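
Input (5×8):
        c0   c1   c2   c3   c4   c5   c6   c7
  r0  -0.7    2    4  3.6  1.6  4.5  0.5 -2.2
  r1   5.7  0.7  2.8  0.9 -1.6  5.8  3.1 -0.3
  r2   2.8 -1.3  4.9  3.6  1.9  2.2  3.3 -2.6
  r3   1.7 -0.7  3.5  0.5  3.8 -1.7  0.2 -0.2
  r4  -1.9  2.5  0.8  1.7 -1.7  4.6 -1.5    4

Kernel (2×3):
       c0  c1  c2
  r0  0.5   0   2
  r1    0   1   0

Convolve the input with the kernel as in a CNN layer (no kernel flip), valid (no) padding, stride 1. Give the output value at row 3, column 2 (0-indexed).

The receptive field on the input at this output position is [3.5 0.5 3.8 / 0.8 1.7 -1.7]. Elementwise product with the kernel and sum: 3.5·0.5 + 3.8·2 + 1.7·1.

11.05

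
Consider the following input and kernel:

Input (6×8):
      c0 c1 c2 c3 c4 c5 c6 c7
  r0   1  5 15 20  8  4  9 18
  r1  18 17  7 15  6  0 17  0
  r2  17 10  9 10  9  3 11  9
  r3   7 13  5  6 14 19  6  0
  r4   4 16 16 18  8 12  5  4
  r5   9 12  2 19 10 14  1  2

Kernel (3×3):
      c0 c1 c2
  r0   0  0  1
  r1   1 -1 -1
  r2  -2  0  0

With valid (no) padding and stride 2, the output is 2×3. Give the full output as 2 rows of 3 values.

Output[0,0]: The receptive field on the input at this output position is [1 5 15 / 18 17 7 / 17 10 9]. Elementwise product with the kernel and sum: 15·1 + 18·1 + 17·-1 + 7·-1 + 17·-2.
Output[0,1]: The receptive field on the input at this output position is [15 20 8 / 7 15 6 / 9 10 9]. Elementwise product with the kernel and sum: 8·1 + 7·1 + 15·-1 + 6·-1 + 9·-2.

-25 -24 -20
-10 -38 -16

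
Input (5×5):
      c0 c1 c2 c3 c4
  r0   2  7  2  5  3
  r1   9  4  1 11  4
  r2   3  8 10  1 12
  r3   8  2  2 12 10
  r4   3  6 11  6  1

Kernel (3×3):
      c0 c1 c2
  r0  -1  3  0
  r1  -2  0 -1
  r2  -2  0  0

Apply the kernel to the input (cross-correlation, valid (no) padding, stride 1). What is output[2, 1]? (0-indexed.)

The receptive field on the input at this output position is [8 10 1 / 2 2 12 / 6 11 6]. Elementwise product with the kernel and sum: 8·-1 + 10·3 + 2·-2 + 12·-1 + 6·-2.

-6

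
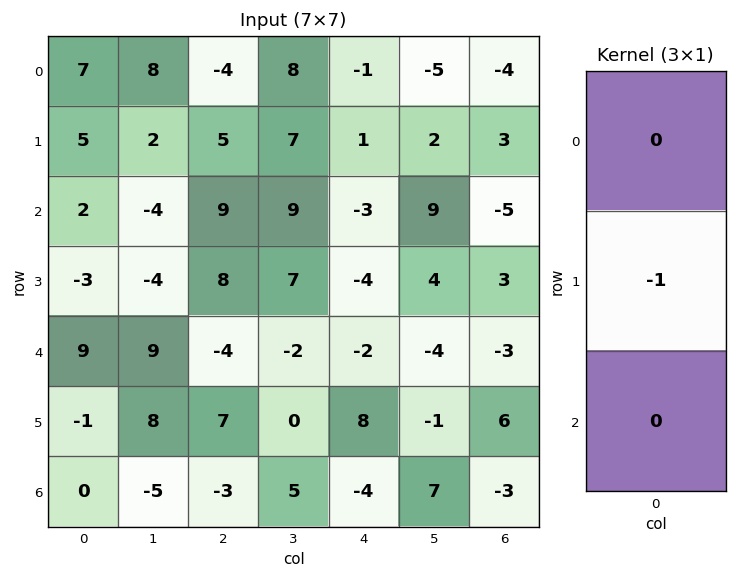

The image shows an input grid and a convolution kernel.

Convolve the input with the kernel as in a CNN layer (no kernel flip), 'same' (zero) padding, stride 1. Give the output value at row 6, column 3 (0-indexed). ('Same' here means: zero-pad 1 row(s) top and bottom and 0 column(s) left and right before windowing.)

The receptive field on the zero-padded input at this output position is [0 / 5 / 0]. Elementwise product with the kernel and sum: 5·-1.

-5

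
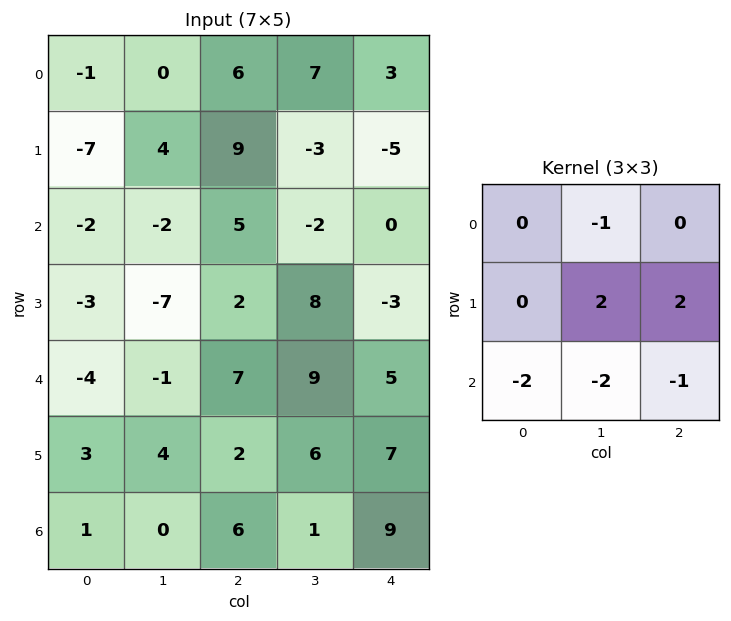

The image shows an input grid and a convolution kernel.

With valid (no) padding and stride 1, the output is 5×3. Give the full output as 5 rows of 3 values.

29 2 -29
20 -1 -18
-5 -6 -25
3 12 -3
5 -4 -6

Output[0,0]: The receptive field on the input at this output position is [-1 0 6 / -7 4 9 / -2 -2 5]. Elementwise product with the kernel and sum: 0·-1 + 4·2 + 9·2 + -2·-2 + -2·-2 + 5·-1.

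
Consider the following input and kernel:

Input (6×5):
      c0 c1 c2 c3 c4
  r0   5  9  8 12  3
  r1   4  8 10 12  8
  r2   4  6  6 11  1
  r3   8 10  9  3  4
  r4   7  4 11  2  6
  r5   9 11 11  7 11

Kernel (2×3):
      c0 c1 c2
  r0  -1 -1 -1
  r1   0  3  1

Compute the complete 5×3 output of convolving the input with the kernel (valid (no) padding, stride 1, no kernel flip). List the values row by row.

Output[0,0]: The receptive field on the input at this output position is [5 9 8 / 4 8 10]. Elementwise product with the kernel and sum: 5·-1 + 9·-1 + 8·-1 + 8·3 + 10·1.

12 13 21
2 -1 4
23 7 -5
-4 13 -4
22 23 13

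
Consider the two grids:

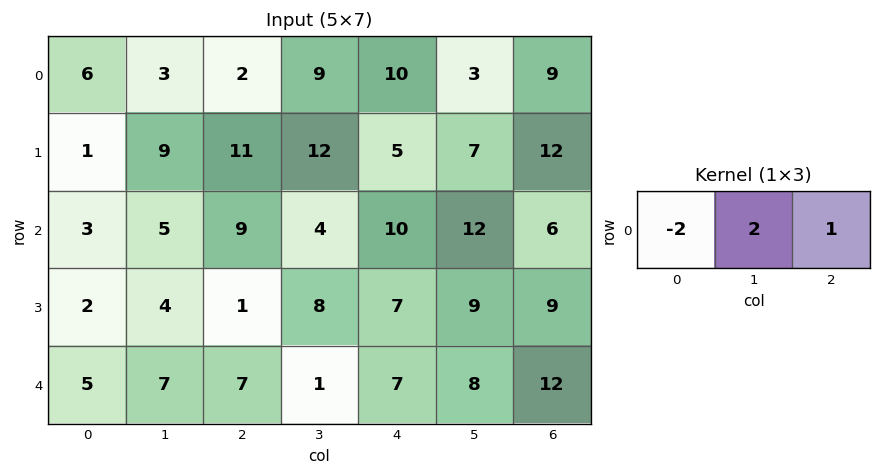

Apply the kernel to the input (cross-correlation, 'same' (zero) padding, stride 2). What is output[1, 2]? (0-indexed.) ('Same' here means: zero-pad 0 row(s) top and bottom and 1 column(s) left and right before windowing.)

24

The receptive field on the zero-padded input at this output position is [4 10 12]. Elementwise product with the kernel and sum: 4·-2 + 10·2 + 12·1.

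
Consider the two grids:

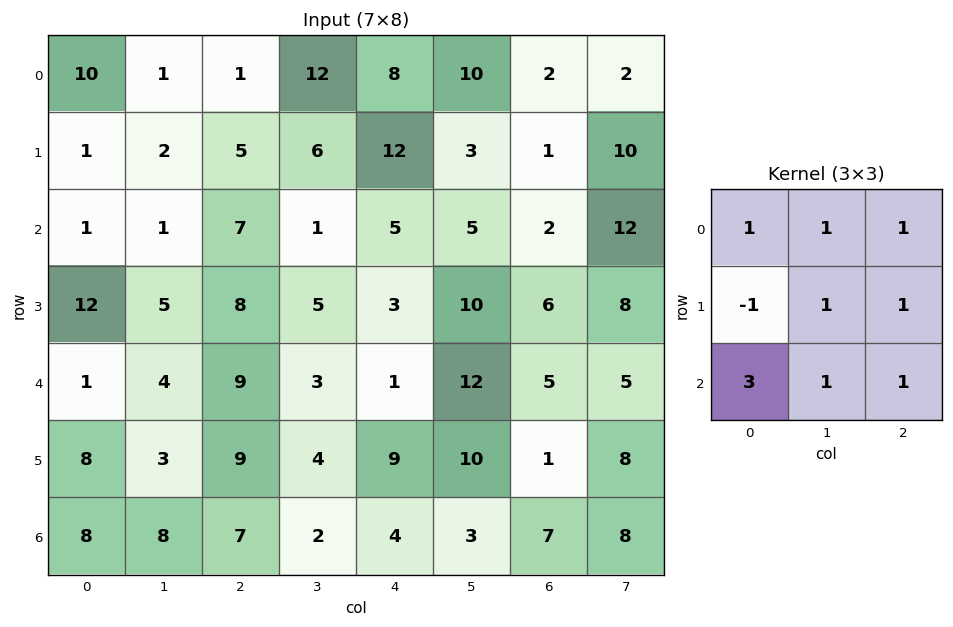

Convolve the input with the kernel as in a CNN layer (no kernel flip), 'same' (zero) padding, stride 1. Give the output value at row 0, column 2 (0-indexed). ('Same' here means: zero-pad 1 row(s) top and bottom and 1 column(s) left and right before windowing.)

The receptive field on the zero-padded input at this output position is [0 0 0 / 1 1 12 / 2 5 6]. Elementwise product with the kernel and sum: 0·1 + 0·1 + 0·1 + 1·-1 + 1·1 + 12·1 + 2·3 + 5·1 + 6·1.

29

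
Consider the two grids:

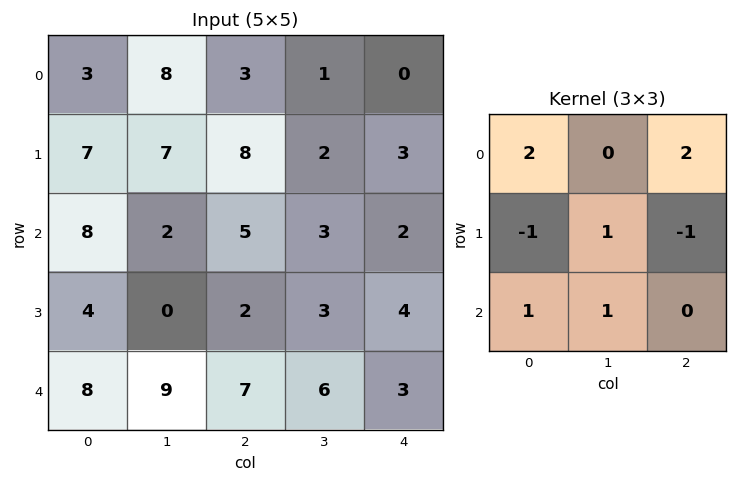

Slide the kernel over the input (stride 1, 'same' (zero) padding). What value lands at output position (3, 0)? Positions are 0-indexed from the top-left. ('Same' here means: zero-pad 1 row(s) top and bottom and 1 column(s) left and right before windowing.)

The receptive field on the zero-padded input at this output position is [0 8 2 / 0 4 0 / 0 8 9]. Elementwise product with the kernel and sum: 0·2 + 2·2 + 0·-1 + 4·1 + 0·-1 + 0·1 + 8·1.

16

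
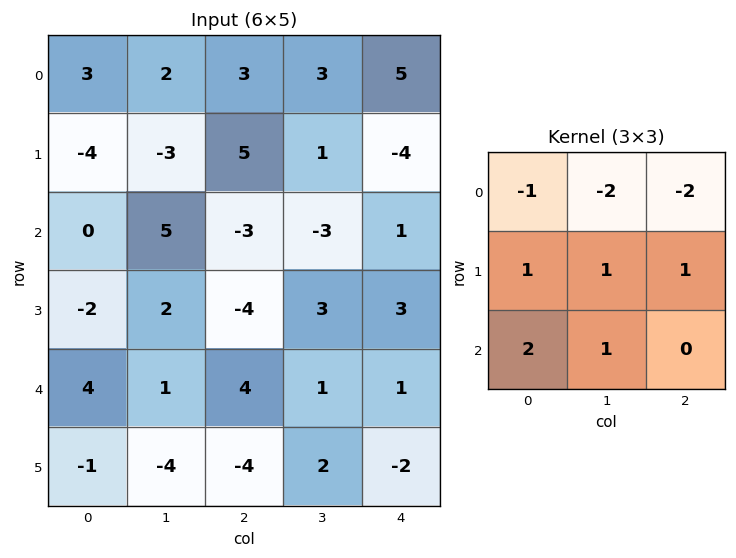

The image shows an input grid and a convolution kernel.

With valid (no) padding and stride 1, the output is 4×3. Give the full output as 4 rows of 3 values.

-10 -4 -26
0 -10 -9
1 14 18
9 -6 -8

Output[0,0]: The receptive field on the input at this output position is [3 2 3 / -4 -3 5 / 0 5 -3]. Elementwise product with the kernel and sum: 3·-1 + 2·-2 + 3·-2 + -4·1 + -3·1 + 5·1 + 0·2 + 5·1.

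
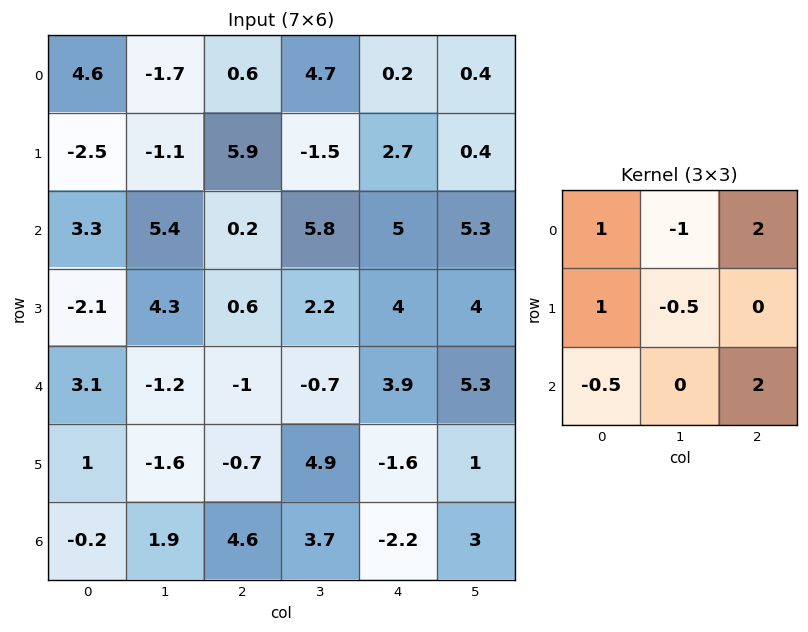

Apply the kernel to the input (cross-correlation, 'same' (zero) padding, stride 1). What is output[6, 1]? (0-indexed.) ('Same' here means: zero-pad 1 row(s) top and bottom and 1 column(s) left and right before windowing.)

0.05

The receptive field on the zero-padded input at this output position is [1 -1.6 -0.7 / -0.2 1.9 4.6 / 0 0 0]. Elementwise product with the kernel and sum: 1·1 + -1.6·-1 + -0.7·2 + -0.2·1 + 1.9·-0.5 + 0·-0.5 + 0·2.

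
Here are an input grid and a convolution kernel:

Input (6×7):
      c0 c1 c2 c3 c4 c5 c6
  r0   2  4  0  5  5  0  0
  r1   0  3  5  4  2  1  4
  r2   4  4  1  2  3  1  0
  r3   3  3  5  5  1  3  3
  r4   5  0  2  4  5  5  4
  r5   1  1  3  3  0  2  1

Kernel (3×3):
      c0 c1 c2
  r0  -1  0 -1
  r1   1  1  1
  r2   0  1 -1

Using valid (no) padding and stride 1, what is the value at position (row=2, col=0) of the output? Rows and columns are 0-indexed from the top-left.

4

The receptive field on the input at this output position is [4 4 1 / 3 3 5 / 5 0 2]. Elementwise product with the kernel and sum: 4·-1 + 1·-1 + 3·1 + 3·1 + 5·1 + 0·1 + 2·-1.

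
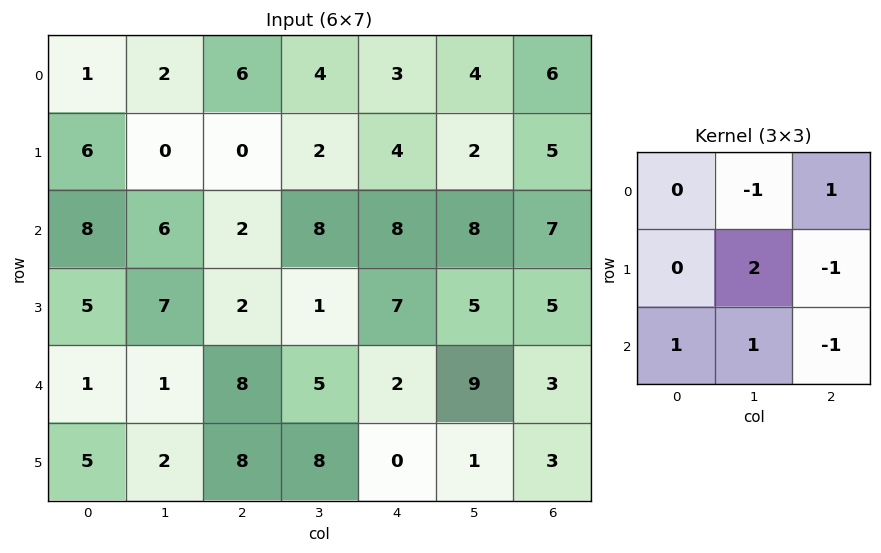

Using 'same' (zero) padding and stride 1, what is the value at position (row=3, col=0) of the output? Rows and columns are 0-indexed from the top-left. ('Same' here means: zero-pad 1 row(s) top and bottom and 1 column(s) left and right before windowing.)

The receptive field on the zero-padded input at this output position is [0 8 6 / 0 5 7 / 0 1 1]. Elementwise product with the kernel and sum: 8·-1 + 6·1 + 5·2 + 7·-1 + 0·1 + 1·1 + 1·-1.

1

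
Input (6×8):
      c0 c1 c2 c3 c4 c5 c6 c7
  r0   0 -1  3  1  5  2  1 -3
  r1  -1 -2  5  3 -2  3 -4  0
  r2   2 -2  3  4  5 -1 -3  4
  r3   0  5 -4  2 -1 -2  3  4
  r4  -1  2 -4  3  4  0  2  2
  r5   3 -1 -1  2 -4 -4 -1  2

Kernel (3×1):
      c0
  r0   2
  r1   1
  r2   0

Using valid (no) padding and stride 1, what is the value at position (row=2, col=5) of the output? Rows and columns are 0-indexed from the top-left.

The receptive field on the input at this output position is [-1 / -2 / 0]. Elementwise product with the kernel and sum: -1·2 + -2·1.

-4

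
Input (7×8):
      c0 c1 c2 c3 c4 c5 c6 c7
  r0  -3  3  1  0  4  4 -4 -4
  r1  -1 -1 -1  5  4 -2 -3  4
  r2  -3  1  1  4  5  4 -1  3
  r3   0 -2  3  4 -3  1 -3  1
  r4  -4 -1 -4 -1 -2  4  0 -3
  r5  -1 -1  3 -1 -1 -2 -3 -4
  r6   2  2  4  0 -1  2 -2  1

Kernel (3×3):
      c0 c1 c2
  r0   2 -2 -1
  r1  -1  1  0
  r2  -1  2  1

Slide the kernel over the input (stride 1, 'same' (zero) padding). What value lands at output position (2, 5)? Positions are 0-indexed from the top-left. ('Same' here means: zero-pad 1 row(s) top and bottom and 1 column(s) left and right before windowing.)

The receptive field on the zero-padded input at this output position is [4 -2 -3 / 5 4 -1 / -3 1 -3]. Elementwise product with the kernel and sum: 4·2 + -2·-2 + -3·-1 + 5·-1 + 4·1 + -3·-1 + 1·2 + -3·1.

16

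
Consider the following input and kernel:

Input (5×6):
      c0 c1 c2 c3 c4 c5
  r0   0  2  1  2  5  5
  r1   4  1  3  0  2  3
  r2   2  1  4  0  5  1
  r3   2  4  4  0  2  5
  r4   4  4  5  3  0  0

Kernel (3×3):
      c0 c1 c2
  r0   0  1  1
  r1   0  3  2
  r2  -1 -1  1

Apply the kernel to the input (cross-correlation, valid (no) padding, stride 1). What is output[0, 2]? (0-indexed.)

The receptive field on the input at this output position is [1 2 5 / 3 0 2 / 4 0 5]. Elementwise product with the kernel and sum: 2·1 + 5·1 + 0·3 + 2·2 + 4·-1 + 0·-1 + 5·1.

12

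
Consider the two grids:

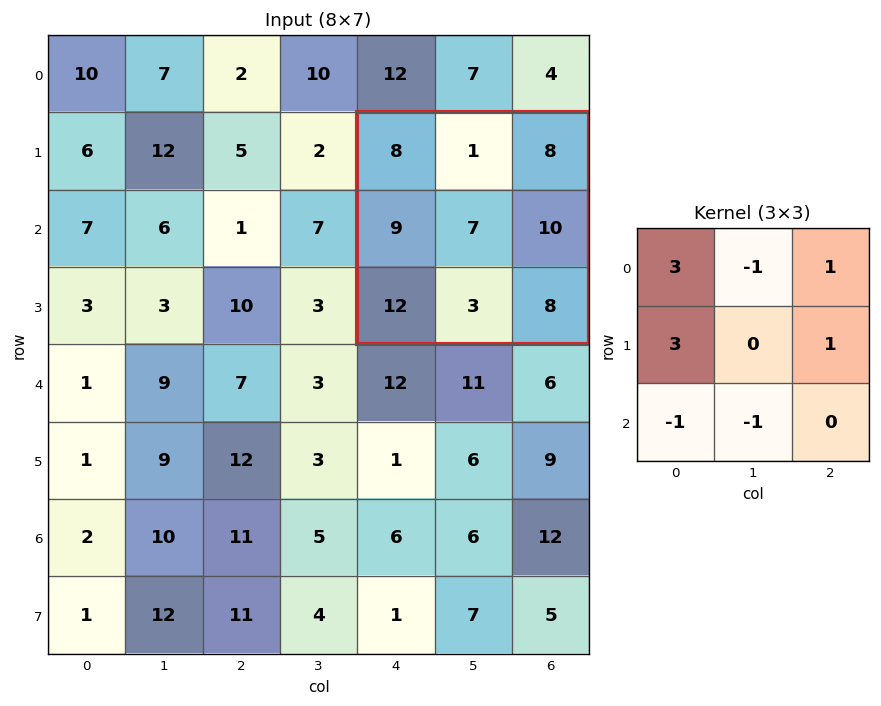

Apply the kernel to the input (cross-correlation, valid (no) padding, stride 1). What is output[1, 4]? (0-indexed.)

The receptive field on the input at this output position is [8 1 8 / 9 7 10 / 12 3 8]. Elementwise product with the kernel and sum: 8·3 + 1·-1 + 8·1 + 9·3 + 10·1 + 12·-1 + 3·-1.

53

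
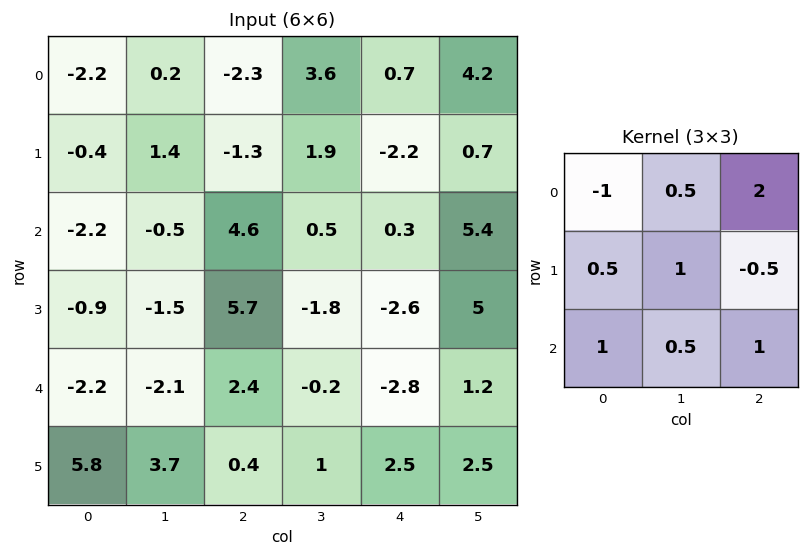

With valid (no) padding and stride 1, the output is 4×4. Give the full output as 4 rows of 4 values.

1.7 6.6 13 9.6
-1.35 5.4 2.7 -1.85
5.5 8.55 -1.9 4.05
15.2 7.1 -6 11.75

Output[0,0]: The receptive field on the input at this output position is [-2.2 0.2 -2.3 / -0.4 1.4 -1.3 / -2.2 -0.5 4.6]. Elementwise product with the kernel and sum: -2.2·-1 + 0.2·0.5 + -2.3·2 + -0.4·0.5 + 1.4·1 + -1.3·-0.5 + -2.2·1 + -0.5·0.5 + 4.6·1.
Output[0,1]: The receptive field on the input at this output position is [0.2 -2.3 3.6 / 1.4 -1.3 1.9 / -0.5 4.6 0.5]. Elementwise product with the kernel and sum: 0.2·-1 + -2.3·0.5 + 3.6·2 + 1.4·0.5 + -1.3·1 + 1.9·-0.5 + -0.5·1 + 4.6·0.5 + 0.5·1.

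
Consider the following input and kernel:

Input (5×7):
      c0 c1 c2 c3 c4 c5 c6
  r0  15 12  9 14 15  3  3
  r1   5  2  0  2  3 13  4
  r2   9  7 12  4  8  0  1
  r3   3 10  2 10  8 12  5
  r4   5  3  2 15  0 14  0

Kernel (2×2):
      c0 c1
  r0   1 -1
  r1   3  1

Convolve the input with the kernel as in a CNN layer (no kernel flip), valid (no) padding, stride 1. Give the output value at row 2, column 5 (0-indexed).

The receptive field on the input at this output position is [0 1 / 12 5]. Elementwise product with the kernel and sum: 0·1 + 1·-1 + 12·3 + 5·1.

40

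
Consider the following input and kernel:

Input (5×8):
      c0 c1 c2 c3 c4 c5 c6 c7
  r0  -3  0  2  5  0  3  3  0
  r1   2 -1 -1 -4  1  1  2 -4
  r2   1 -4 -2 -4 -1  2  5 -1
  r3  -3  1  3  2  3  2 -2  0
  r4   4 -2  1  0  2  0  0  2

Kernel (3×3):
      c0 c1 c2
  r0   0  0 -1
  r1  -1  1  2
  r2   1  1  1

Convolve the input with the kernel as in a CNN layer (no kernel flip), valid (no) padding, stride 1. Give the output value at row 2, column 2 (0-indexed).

9

The receptive field on the input at this output position is [-2 -4 -1 / 3 2 3 / 1 0 2]. Elementwise product with the kernel and sum: -1·-1 + 3·-1 + 2·1 + 3·2 + 1·1 + 0·1 + 2·1.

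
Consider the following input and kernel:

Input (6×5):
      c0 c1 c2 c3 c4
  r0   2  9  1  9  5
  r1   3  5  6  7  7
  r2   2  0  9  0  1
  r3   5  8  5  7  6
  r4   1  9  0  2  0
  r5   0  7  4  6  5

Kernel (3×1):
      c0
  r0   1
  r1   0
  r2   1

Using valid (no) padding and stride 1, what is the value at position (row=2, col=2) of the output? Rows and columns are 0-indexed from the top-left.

The receptive field on the input at this output position is [9 / 5 / 0]. Elementwise product with the kernel and sum: 9·1 + 0·1.

9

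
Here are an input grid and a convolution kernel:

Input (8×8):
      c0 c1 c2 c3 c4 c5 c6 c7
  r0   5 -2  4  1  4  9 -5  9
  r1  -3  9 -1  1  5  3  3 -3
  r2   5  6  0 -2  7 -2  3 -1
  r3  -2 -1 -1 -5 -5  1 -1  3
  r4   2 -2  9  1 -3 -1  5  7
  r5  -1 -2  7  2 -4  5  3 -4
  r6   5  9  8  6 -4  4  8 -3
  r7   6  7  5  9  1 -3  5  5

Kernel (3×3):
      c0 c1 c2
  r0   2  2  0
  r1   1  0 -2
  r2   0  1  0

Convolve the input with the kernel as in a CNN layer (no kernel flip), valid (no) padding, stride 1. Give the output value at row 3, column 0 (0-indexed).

The receptive field on the input at this output position is [-2 -1 -1 / 2 -2 9 / -1 -2 7]. Elementwise product with the kernel and sum: -2·2 + -1·2 + 2·1 + 9·-2 + -2·1.

-24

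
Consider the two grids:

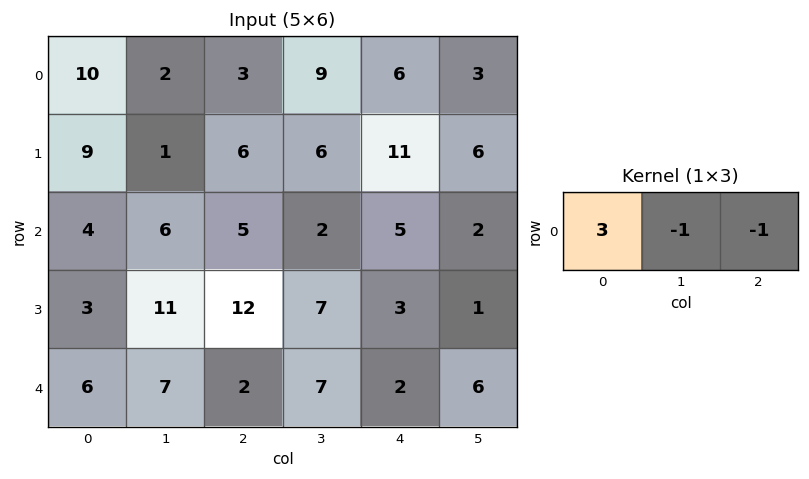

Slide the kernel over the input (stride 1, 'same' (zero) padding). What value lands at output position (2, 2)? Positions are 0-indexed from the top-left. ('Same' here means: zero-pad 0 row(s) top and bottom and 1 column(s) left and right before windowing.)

11

The receptive field on the zero-padded input at this output position is [6 5 2]. Elementwise product with the kernel and sum: 6·3 + 5·-1 + 2·-1.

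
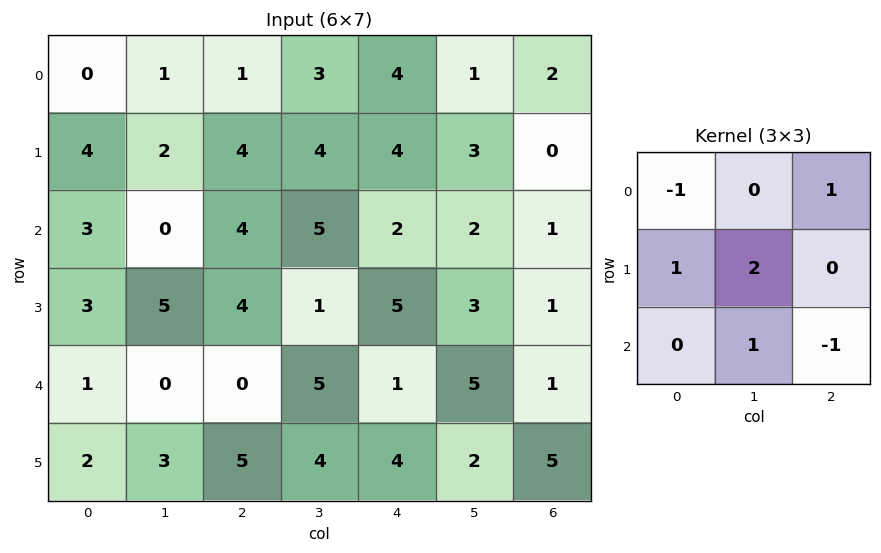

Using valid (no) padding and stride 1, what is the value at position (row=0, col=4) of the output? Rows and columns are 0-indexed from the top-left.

The receptive field on the input at this output position is [4 1 2 / 4 3 0 / 2 2 1]. Elementwise product with the kernel and sum: 4·-1 + 2·1 + 4·1 + 3·2 + 2·1 + 1·-1.

9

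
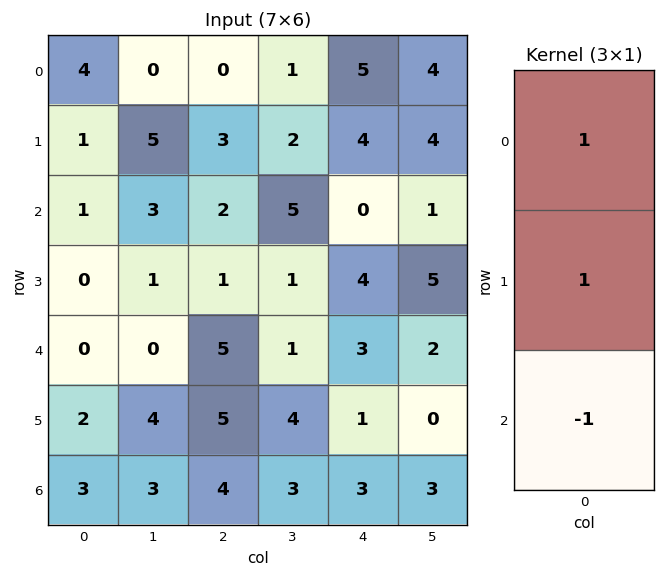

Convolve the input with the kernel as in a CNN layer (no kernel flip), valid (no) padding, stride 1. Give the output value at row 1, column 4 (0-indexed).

The receptive field on the input at this output position is [4 / 0 / 4]. Elementwise product with the kernel and sum: 4·1 + 0·1 + 4·-1.

0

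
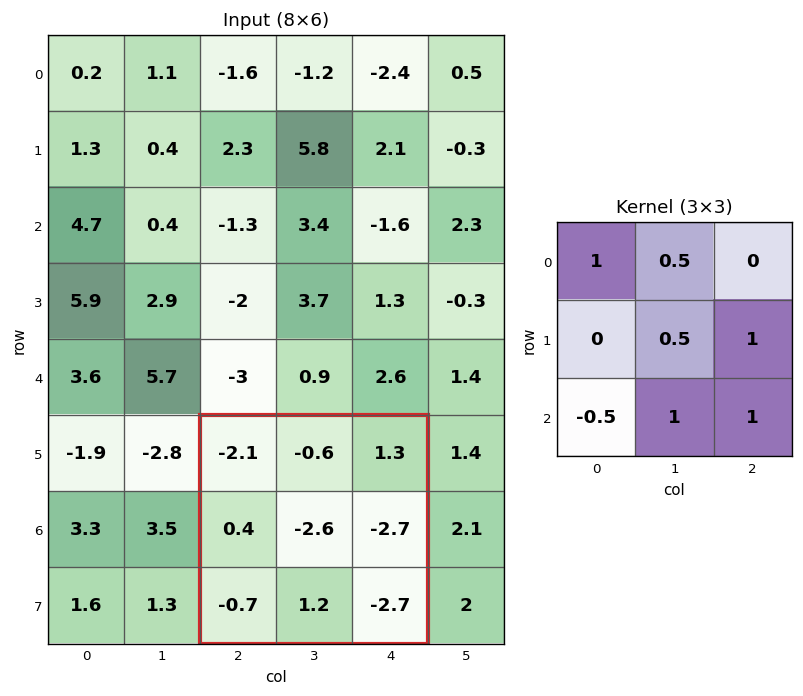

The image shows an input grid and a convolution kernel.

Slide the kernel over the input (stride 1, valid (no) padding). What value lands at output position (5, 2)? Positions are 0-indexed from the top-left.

The receptive field on the input at this output position is [-2.1 -0.6 1.3 / 0.4 -2.6 -2.7 / -0.7 1.2 -2.7]. Elementwise product with the kernel and sum: -2.1·1 + -0.6·0.5 + -2.6·0.5 + -2.7·1 + -0.7·-0.5 + 1.2·1 + -2.7·1.

-7.55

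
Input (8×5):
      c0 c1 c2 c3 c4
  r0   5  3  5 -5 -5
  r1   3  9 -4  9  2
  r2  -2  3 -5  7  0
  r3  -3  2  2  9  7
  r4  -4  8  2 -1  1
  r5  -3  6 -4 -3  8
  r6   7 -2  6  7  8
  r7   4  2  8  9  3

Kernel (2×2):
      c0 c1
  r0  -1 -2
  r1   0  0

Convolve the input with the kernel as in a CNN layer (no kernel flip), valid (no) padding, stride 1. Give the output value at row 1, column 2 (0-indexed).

-14

The receptive field on the input at this output position is [-4 9 / -5 7]. Elementwise product with the kernel and sum: -4·-1 + 9·-2.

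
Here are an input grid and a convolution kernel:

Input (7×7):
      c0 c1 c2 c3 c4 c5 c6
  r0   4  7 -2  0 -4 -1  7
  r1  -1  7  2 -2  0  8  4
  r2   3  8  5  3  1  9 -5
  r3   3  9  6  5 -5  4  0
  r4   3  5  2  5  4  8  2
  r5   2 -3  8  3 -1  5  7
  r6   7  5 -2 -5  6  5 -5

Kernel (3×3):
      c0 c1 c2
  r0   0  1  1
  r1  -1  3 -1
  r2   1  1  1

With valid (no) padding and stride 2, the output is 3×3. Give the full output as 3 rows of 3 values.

Output[0,0]: The receptive field on the input at this output position is [4 7 -2 / -1 7 2 / 3 8 5]. Elementwise product with the kernel and sum: 7·1 + -2·1 + -1·-1 + 7·3 + 2·-1 + 3·1 + 8·1 + 5·1.
Output[0,1]: The receptive field on the input at this output position is [-2 0 -4 / 2 -2 0 / 5 3 1]. Elementwise product with the kernel and sum: 0·1 + -4·1 + 2·-1 + -2·3 + 0·-1 + 5·1 + 3·1 + 1·1.

41 -3 31
41 29 35
-2 10 25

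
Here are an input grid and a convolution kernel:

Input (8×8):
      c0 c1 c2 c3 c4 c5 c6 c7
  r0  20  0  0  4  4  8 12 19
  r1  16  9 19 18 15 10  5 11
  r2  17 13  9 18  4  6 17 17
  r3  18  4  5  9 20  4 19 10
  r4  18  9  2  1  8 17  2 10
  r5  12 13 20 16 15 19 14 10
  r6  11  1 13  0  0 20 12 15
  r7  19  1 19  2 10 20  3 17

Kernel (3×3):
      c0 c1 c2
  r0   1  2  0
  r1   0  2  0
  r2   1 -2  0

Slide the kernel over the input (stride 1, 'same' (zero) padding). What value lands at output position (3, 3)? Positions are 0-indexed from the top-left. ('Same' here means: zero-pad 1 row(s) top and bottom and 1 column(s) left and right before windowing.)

The receptive field on the zero-padded input at this output position is [9 18 4 / 5 9 20 / 2 1 8]. Elementwise product with the kernel and sum: 9·1 + 18·2 + 9·2 + 2·1 + 1·-2.

63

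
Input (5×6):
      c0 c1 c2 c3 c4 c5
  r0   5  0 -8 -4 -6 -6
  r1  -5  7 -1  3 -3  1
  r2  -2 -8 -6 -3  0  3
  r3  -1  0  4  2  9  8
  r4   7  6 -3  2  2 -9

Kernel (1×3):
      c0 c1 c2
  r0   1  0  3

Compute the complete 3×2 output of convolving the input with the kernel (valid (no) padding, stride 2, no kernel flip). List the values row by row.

-19 -26
-20 -6
-2 3

Output[0,0]: The receptive field on the input at this output position is [5 0 -8]. Elementwise product with the kernel and sum: 5·1 + -8·3.
Output[0,1]: The receptive field on the input at this output position is [-8 -4 -6]. Elementwise product with the kernel and sum: -8·1 + -6·3.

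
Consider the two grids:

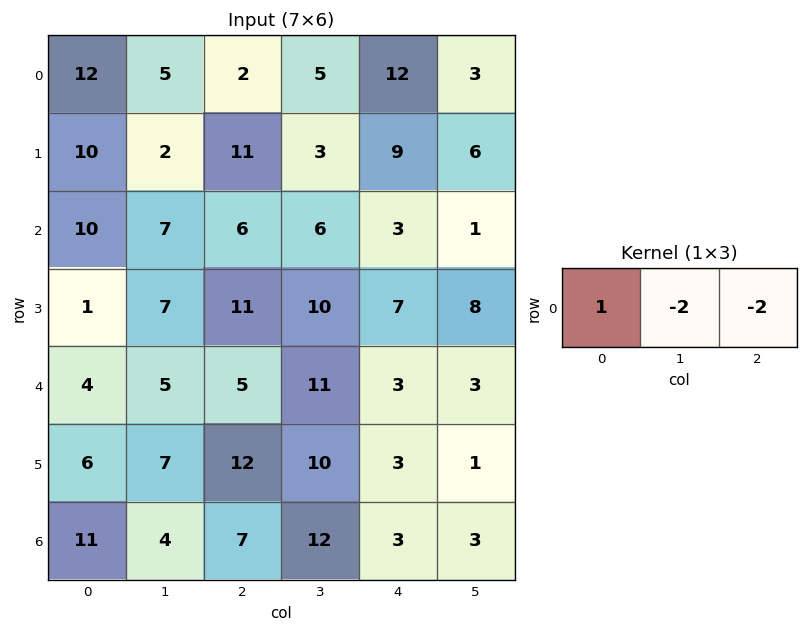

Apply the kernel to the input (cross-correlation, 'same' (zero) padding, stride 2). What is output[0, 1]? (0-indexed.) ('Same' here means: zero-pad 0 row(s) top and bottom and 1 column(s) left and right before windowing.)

-9

The receptive field on the zero-padded input at this output position is [5 2 5]. Elementwise product with the kernel and sum: 5·1 + 2·-2 + 5·-2.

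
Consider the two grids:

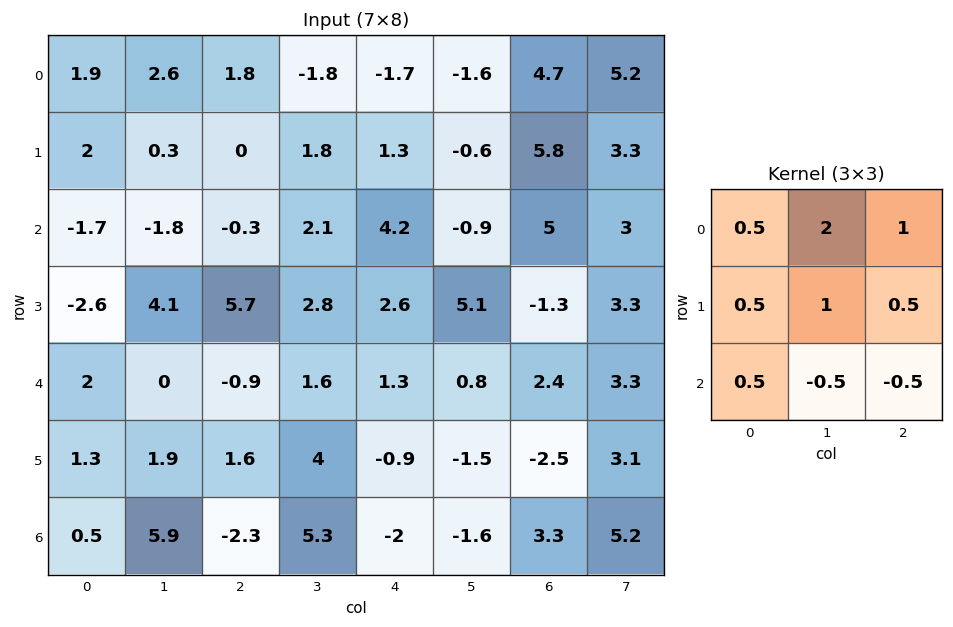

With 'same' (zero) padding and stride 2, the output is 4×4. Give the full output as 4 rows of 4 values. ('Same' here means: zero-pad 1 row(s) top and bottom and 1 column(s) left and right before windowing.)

Output[0,0]: The receptive field on the zero-padded input at this output position is [0 0 0 / 0 1.9 2.6 / 0 2 0.3]. Elementwise product with the kernel and sum: 0·0.5 + 0·2 + 0·1 + 0·0.5 + 1.9·1 + 2.6·0.5 + 0·0.5 + 2·-0.5 + 0.3·-0.5.
Output[0,1]: The receptive field on the zero-padded input at this output position is [0 0 0 / 2.6 1.8 -1.8 / 0.3 0 1.8]. Elementwise product with the kernel and sum: 0·0.5 + 0·2 + 0·1 + 2.6·0.5 + 1.8·1 + -1.8·0.5 + 0.3·0.5 + 0·-0.5 + 1.8·-0.5.

2.05 1.45 -2.85 1.65
0.95 -0.4 5.25 22.2
-0.7 14.3 17.4 6.65
7.95 11.45 -1.45 2.45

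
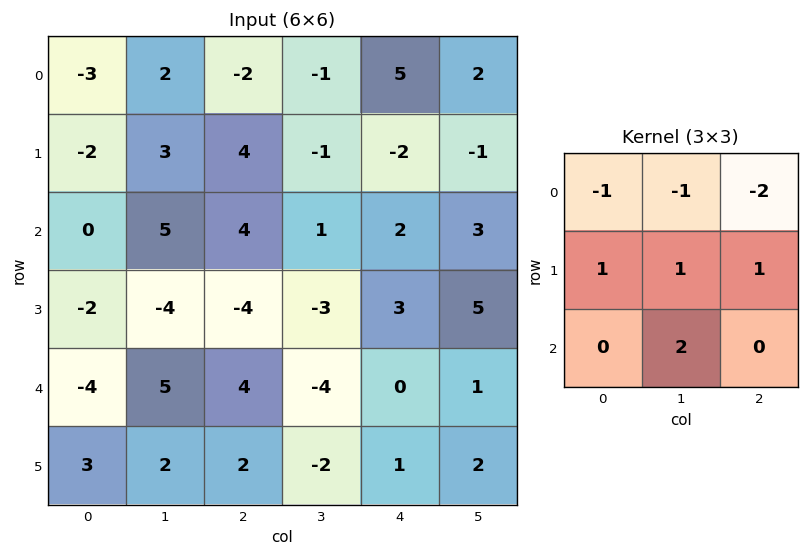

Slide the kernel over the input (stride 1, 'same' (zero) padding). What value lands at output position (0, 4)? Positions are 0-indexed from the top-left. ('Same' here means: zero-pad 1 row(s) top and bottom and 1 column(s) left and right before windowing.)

2

The receptive field on the zero-padded input at this output position is [0 0 0 / -1 5 2 / -1 -2 -1]. Elementwise product with the kernel and sum: 0·-1 + 0·-1 + 0·-2 + -1·1 + 5·1 + 2·1 + -2·2.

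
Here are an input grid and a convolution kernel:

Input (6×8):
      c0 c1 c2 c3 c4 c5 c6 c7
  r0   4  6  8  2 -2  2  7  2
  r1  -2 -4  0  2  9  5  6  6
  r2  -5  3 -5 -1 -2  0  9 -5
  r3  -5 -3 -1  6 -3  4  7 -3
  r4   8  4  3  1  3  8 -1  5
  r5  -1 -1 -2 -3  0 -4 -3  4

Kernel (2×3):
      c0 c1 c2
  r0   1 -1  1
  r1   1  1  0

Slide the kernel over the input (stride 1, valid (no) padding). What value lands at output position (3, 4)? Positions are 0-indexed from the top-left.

The receptive field on the input at this output position is [-3 4 7 / 3 8 -1]. Elementwise product with the kernel and sum: -3·1 + 4·-1 + 7·1 + 3·1 + 8·1.

11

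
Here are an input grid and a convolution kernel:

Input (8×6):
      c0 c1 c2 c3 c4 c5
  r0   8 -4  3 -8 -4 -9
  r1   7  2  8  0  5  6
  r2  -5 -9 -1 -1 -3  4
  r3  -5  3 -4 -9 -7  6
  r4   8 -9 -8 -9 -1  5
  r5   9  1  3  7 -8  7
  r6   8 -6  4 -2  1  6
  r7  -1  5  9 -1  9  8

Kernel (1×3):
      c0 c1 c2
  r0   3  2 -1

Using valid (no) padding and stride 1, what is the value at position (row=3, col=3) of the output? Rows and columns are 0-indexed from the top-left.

-47

The receptive field on the input at this output position is [-9 -7 6]. Elementwise product with the kernel and sum: -9·3 + -7·2 + 6·-1.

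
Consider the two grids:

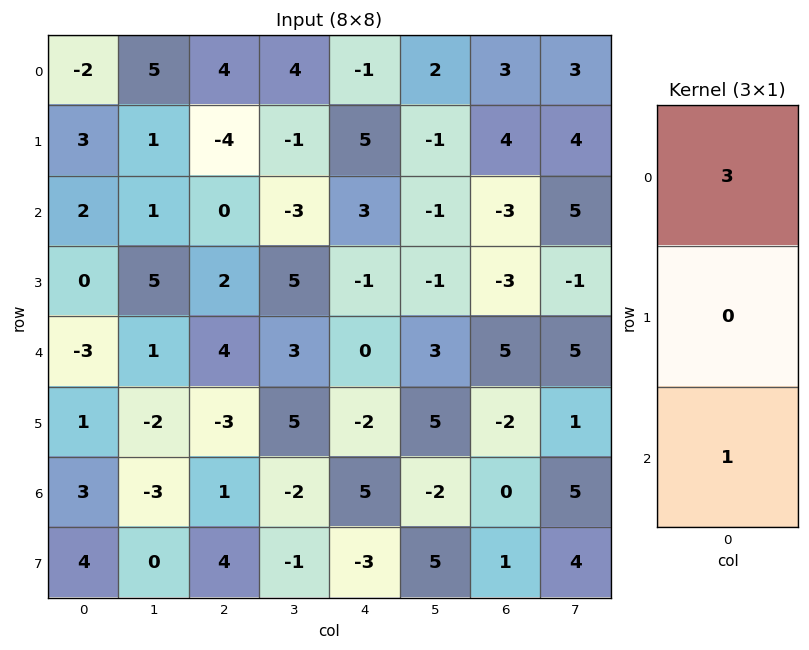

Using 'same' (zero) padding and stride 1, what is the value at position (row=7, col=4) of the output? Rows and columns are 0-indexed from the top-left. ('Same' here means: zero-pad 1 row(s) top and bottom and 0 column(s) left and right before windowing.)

The receptive field on the zero-padded input at this output position is [5 / -3 / 0]. Elementwise product with the kernel and sum: 5·3 + 0·1.

15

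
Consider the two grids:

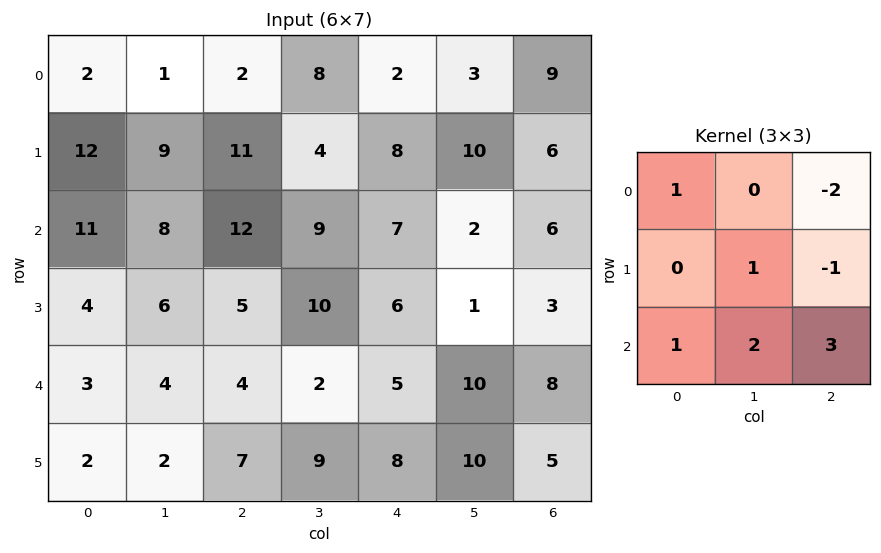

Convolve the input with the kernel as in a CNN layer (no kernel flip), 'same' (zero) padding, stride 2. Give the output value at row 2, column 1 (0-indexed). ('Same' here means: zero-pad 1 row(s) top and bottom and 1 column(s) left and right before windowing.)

31

The receptive field on the zero-padded input at this output position is [6 5 10 / 4 4 2 / 2 7 9]. Elementwise product with the kernel and sum: 6·1 + 10·-2 + 4·1 + 2·-1 + 2·1 + 7·2 + 9·3.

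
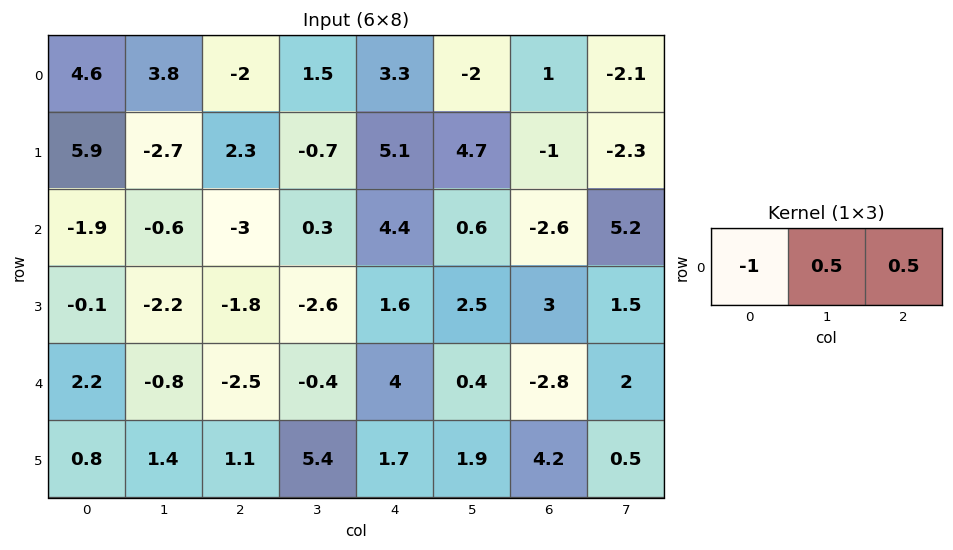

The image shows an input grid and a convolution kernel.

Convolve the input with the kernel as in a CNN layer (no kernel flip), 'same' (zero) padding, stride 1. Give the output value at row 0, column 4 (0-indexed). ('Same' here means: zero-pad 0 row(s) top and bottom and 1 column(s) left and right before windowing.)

The receptive field on the zero-padded input at this output position is [1.5 3.3 -2]. Elementwise product with the kernel and sum: 1.5·-1 + 3.3·0.5 + -2·0.5.

-0.85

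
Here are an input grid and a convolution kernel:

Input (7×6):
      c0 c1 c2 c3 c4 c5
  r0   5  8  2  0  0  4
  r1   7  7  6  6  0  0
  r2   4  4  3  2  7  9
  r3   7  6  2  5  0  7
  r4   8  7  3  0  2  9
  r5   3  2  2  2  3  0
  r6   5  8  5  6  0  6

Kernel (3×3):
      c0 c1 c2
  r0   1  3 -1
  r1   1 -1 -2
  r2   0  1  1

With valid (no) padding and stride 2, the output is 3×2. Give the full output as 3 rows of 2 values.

Output[0,0]: The receptive field on the input at this output position is [5 8 2 / 7 7 6 / 4 4 3]. Elementwise product with the kernel and sum: 5·1 + 8·3 + 2·-1 + 7·1 + 7·-1 + 6·-2 + 4·1 + 3·1.
Output[0,1]: The receptive field on the input at this output position is [2 0 0 / 6 6 0 / 3 2 7]. Elementwise product with the kernel and sum: 2·1 + 0·3 + 0·-1 + 6·1 + 6·-1 + 0·-2 + 2·1 + 7·1.

22 11
20 1
36 1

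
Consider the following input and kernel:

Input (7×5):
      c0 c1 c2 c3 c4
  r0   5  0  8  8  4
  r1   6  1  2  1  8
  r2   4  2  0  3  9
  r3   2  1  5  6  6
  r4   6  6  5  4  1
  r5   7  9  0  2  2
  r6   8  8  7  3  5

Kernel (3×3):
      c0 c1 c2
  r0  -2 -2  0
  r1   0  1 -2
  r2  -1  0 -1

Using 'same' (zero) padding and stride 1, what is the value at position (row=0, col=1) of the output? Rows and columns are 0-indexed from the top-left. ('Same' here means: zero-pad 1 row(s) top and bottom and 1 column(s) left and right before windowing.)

The receptive field on the zero-padded input at this output position is [0 0 0 / 5 0 8 / 6 1 2]. Elementwise product with the kernel and sum: 0·-2 + 0·-2 + 0·1 + 8·-2 + 6·-1 + 2·-1.

-24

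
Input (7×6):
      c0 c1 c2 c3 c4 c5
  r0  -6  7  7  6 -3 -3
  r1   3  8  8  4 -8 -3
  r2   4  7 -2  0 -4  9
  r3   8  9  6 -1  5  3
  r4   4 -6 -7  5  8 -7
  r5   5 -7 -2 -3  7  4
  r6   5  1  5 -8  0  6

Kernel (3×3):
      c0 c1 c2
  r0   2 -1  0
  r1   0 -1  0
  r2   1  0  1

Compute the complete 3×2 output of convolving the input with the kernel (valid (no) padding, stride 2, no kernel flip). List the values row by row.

-25 -2
-11 -2
31 -11

Output[0,0]: The receptive field on the input at this output position is [-6 7 7 / 3 8 8 / 4 7 -2]. Elementwise product with the kernel and sum: -6·2 + 7·-1 + 8·-1 + 4·1 + -2·1.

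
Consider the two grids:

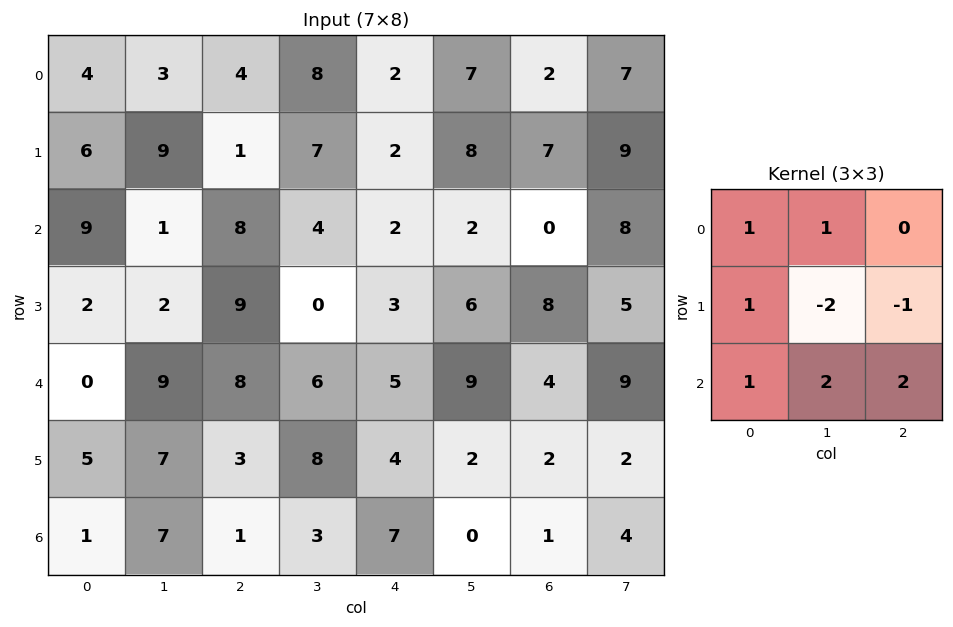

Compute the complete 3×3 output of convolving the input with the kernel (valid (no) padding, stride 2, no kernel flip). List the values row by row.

21 17 -6
33 48 18
14 18 21

Output[0,0]: The receptive field on the input at this output position is [4 3 4 / 6 9 1 / 9 1 8]. Elementwise product with the kernel and sum: 4·1 + 3·1 + 6·1 + 9·-2 + 1·-1 + 9·1 + 1·2 + 8·2.
Output[0,1]: The receptive field on the input at this output position is [4 8 2 / 1 7 2 / 8 4 2]. Elementwise product with the kernel and sum: 4·1 + 8·1 + 1·1 + 7·-2 + 2·-1 + 8·1 + 4·2 + 2·2.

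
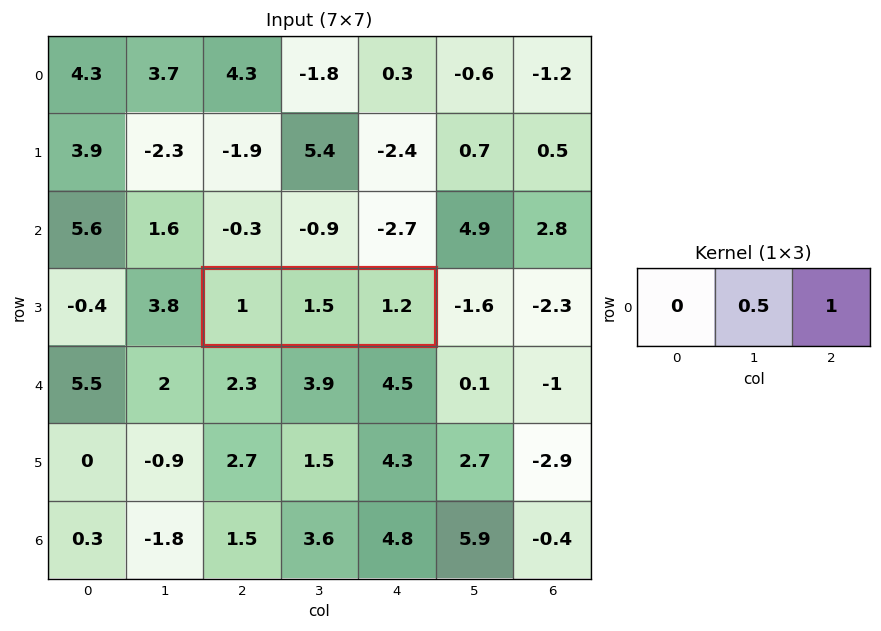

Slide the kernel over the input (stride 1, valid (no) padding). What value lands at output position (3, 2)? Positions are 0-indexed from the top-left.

1.95

The receptive field on the input at this output position is [1 1.5 1.2]. Elementwise product with the kernel and sum: 1.5·0.5 + 1.2·1.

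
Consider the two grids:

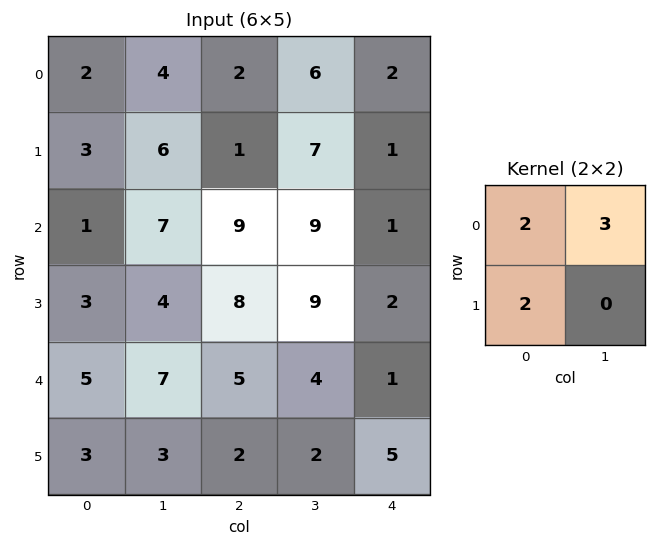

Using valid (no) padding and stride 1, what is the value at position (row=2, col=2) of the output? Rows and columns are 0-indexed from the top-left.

61

The receptive field on the input at this output position is [9 9 / 8 9]. Elementwise product with the kernel and sum: 9·2 + 9·3 + 8·2.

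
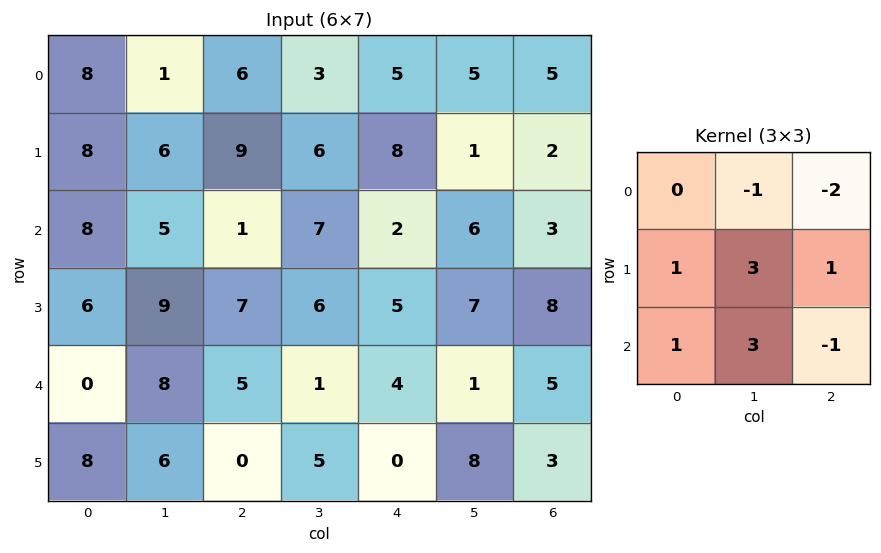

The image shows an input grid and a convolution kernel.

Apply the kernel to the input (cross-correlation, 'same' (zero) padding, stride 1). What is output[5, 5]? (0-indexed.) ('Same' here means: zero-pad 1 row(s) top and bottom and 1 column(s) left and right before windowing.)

The receptive field on the zero-padded input at this output position is [4 1 5 / 0 8 3 / 0 0 0]. Elementwise product with the kernel and sum: 1·-1 + 5·-2 + 0·1 + 8·3 + 3·1 + 0·1 + 0·3 + 0·-1.

16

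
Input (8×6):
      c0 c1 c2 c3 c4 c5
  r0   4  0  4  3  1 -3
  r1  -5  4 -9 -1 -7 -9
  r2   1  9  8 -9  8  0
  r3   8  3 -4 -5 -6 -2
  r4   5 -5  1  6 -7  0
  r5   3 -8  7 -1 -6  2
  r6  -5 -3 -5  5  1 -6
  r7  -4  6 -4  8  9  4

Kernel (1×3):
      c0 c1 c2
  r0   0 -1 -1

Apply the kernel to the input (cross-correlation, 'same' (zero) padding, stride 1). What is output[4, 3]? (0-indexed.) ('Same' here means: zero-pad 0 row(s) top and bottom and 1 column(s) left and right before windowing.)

The receptive field on the zero-padded input at this output position is [1 6 -7]. Elementwise product with the kernel and sum: 6·-1 + -7·-1.

1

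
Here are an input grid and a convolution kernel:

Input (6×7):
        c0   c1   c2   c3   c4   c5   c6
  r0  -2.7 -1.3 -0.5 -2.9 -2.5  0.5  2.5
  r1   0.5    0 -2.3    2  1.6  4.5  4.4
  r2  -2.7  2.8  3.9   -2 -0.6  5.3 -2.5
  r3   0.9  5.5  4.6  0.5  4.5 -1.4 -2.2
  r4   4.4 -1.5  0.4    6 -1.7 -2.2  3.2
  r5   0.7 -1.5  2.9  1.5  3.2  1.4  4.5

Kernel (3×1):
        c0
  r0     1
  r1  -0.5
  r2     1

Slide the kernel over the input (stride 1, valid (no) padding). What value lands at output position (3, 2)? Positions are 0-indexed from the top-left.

The receptive field on the input at this output position is [4.6 / 0.4 / 2.9]. Elementwise product with the kernel and sum: 4.6·1 + 0.4·-0.5 + 2.9·1.

7.3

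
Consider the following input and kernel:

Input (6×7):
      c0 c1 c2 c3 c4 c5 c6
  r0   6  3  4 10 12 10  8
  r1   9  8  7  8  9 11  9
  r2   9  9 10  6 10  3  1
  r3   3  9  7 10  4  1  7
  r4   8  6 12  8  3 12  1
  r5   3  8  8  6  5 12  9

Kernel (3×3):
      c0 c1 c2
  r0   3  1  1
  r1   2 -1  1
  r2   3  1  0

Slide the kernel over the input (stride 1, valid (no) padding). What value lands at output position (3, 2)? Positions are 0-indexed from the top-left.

The receptive field on the input at this output position is [7 10 4 / 12 8 3 / 8 6 5]. Elementwise product with the kernel and sum: 7·3 + 10·1 + 4·1 + 12·2 + 8·-1 + 3·1 + 8·3 + 6·1.

84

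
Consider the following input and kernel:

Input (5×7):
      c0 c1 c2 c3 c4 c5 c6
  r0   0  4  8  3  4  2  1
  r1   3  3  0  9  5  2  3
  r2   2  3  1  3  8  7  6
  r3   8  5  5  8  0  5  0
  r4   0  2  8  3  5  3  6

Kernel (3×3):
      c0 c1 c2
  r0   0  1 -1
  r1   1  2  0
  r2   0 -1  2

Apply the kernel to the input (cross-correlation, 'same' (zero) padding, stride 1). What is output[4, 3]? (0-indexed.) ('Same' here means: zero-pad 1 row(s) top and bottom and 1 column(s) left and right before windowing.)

The receptive field on the zero-padded input at this output position is [5 8 0 / 8 3 5 / 0 0 0]. Elementwise product with the kernel and sum: 8·1 + 0·-1 + 8·1 + 3·2 + 0·-1 + 0·2.

22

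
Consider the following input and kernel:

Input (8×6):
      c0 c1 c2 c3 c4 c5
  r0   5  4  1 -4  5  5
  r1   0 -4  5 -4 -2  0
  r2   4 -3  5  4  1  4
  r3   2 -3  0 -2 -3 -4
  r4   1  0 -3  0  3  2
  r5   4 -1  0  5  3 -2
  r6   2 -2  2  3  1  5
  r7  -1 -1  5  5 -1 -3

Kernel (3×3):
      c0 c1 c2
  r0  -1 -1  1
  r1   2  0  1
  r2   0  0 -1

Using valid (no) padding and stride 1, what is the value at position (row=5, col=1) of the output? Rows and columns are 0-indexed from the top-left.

0

The receptive field on the input at this output position is [-1 0 5 / -2 2 3 / -1 5 5]. Elementwise product with the kernel and sum: -1·-1 + 0·-1 + 5·1 + -2·2 + 3·1 + 5·-1.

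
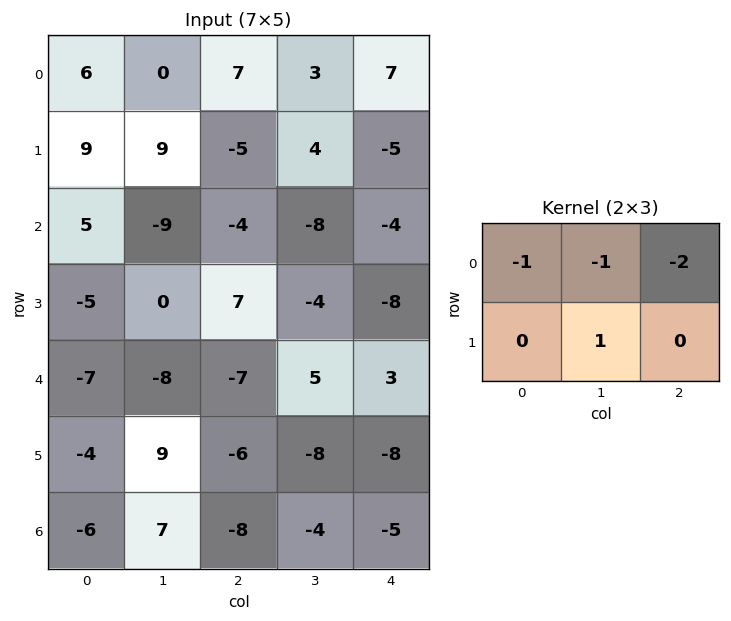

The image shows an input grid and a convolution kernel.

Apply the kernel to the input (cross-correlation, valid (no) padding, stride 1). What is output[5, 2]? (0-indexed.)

The receptive field on the input at this output position is [-6 -8 -8 / -8 -4 -5]. Elementwise product with the kernel and sum: -6·-1 + -8·-1 + -8·-2 + -4·1.

26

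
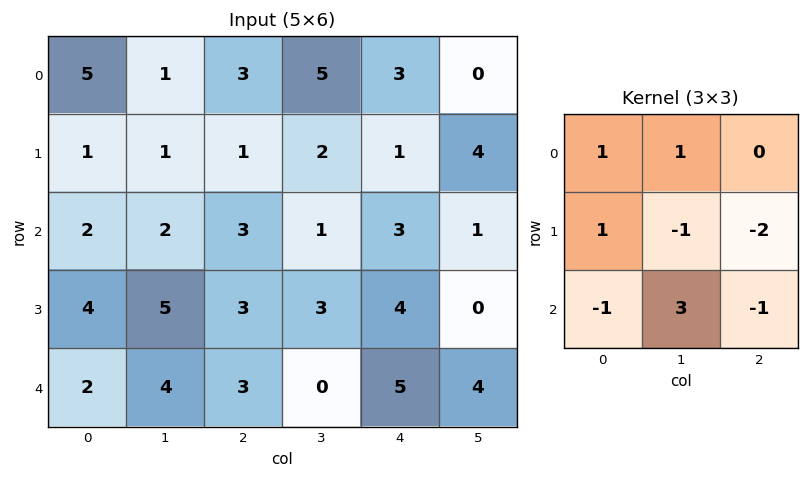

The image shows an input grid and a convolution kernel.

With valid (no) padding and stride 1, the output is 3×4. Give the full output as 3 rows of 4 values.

5 6 2 8
4 0 1 8
4 6 -12 14

Output[0,0]: The receptive field on the input at this output position is [5 1 3 / 1 1 1 / 2 2 3]. Elementwise product with the kernel and sum: 5·1 + 1·1 + 1·1 + 1·-1 + 1·-2 + 2·-1 + 2·3 + 3·-1.
Output[0,1]: The receptive field on the input at this output position is [1 3 5 / 1 1 2 / 2 3 1]. Elementwise product with the kernel and sum: 1·1 + 3·1 + 1·1 + 1·-1 + 2·-2 + 2·-1 + 3·3 + 1·-1.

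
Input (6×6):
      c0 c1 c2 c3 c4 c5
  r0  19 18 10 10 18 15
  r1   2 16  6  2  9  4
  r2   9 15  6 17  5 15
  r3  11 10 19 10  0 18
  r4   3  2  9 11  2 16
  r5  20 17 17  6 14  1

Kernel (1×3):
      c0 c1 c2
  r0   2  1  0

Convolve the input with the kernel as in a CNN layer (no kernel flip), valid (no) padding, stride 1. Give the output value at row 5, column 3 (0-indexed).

26

The receptive field on the input at this output position is [6 14 1]. Elementwise product with the kernel and sum: 6·2 + 14·1.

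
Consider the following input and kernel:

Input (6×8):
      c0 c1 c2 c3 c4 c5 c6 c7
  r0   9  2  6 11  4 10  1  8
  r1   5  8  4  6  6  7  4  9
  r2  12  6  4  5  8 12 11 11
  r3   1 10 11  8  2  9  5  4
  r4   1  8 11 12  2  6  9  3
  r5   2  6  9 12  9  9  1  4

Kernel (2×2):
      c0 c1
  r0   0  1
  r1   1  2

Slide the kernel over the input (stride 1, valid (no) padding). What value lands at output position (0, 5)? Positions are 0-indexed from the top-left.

16

The receptive field on the input at this output position is [10 1 / 7 4]. Elementwise product with the kernel and sum: 1·1 + 7·1 + 4·2.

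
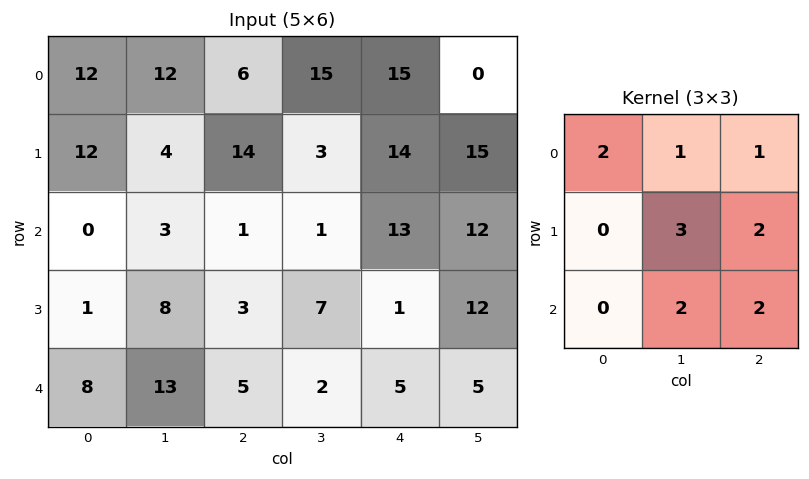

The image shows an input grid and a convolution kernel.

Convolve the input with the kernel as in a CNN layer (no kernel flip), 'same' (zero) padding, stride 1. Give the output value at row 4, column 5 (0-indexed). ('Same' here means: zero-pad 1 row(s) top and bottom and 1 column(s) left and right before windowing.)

The receptive field on the zero-padded input at this output position is [1 12 0 / 5 5 0 / 0 0 0]. Elementwise product with the kernel and sum: 1·2 + 12·1 + 0·1 + 5·3 + 0·2 + 0·2 + 0·2.

29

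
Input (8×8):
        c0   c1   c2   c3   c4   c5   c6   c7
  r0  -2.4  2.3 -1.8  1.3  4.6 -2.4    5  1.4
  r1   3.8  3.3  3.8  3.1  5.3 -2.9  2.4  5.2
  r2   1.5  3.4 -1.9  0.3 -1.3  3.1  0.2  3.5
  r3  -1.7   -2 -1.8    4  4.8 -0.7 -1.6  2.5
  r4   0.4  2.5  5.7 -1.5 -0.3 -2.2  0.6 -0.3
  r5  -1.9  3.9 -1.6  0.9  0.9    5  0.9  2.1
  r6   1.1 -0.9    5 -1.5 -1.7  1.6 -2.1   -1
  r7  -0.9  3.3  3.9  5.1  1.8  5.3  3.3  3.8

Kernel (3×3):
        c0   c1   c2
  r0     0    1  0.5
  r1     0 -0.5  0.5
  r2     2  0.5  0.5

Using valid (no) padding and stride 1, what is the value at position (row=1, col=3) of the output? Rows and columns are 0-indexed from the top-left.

16.1

The receptive field on the input at this output position is [3.1 5.3 -2.9 / 0.3 -1.3 3.1 / 4 4.8 -0.7]. Elementwise product with the kernel and sum: 5.3·1 + -2.9·0.5 + -1.3·-0.5 + 3.1·0.5 + 4·2 + 4.8·0.5 + -0.7·0.5.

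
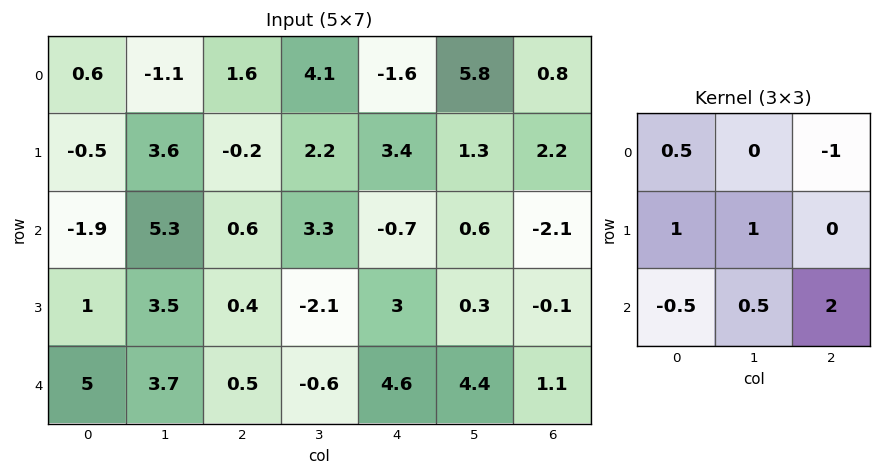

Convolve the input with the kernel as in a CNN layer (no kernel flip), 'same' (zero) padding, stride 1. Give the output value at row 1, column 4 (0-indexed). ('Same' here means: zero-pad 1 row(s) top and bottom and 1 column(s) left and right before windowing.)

1.05

The receptive field on the zero-padded input at this output position is [4.1 -1.6 5.8 / 2.2 3.4 1.3 / 3.3 -0.7 0.6]. Elementwise product with the kernel and sum: 4.1·0.5 + 5.8·-1 + 2.2·1 + 3.4·1 + 3.3·-0.5 + -0.7·0.5 + 0.6·2.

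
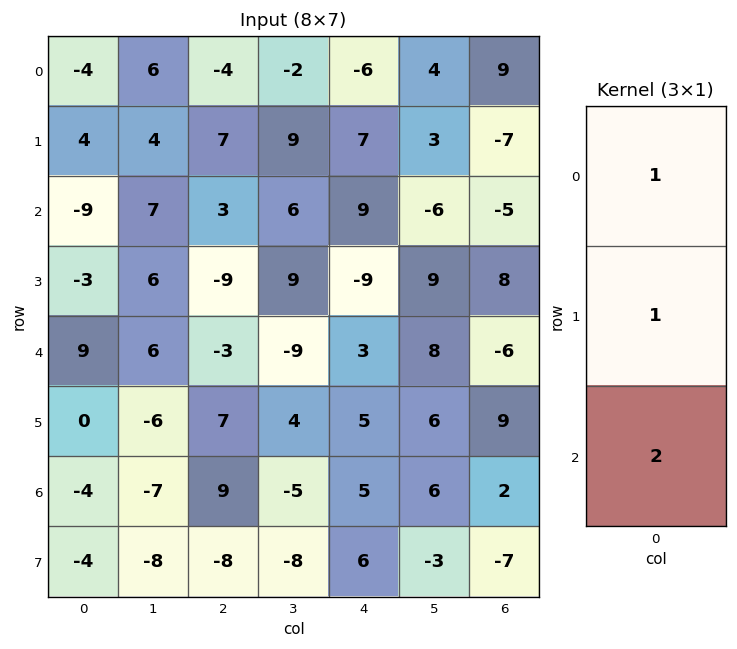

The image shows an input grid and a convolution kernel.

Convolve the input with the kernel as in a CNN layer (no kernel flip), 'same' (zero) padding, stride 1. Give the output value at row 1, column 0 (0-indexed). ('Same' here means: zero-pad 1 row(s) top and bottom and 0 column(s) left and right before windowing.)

The receptive field on the zero-padded input at this output position is [-4 / 4 / -9]. Elementwise product with the kernel and sum: -4·1 + 4·1 + -9·2.

-18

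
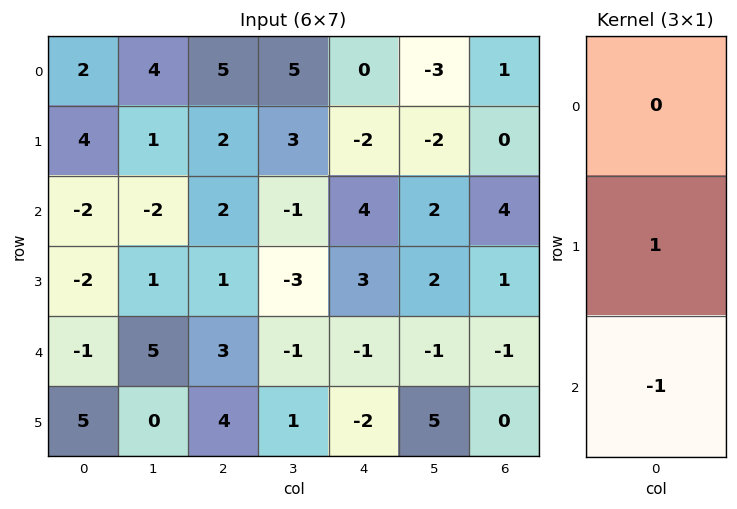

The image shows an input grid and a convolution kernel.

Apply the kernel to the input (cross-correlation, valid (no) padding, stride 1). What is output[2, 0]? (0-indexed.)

-1

The receptive field on the input at this output position is [-2 / -2 / -1]. Elementwise product with the kernel and sum: -2·1 + -1·-1.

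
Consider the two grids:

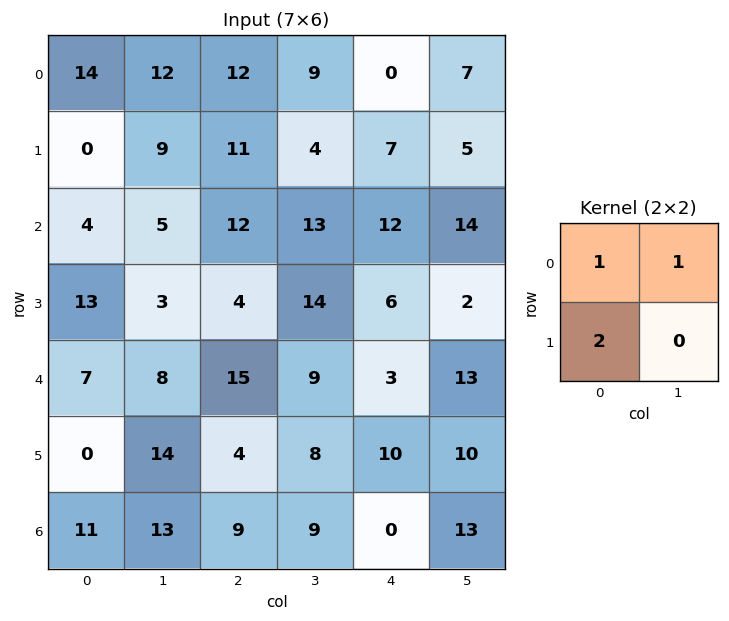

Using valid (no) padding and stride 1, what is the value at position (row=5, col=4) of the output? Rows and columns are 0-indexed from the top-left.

The receptive field on the input at this output position is [10 10 / 0 13]. Elementwise product with the kernel and sum: 10·1 + 10·1 + 0·2.

20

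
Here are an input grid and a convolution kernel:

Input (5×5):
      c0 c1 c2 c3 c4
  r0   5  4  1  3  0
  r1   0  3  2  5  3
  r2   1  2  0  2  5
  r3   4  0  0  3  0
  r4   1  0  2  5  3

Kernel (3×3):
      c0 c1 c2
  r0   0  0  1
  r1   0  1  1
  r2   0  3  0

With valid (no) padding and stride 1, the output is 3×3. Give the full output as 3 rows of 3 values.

12 10 14
4 7 19
0 11 23

Output[0,0]: The receptive field on the input at this output position is [5 4 1 / 0 3 2 / 1 2 0]. Elementwise product with the kernel and sum: 1·1 + 3·1 + 2·1 + 2·3.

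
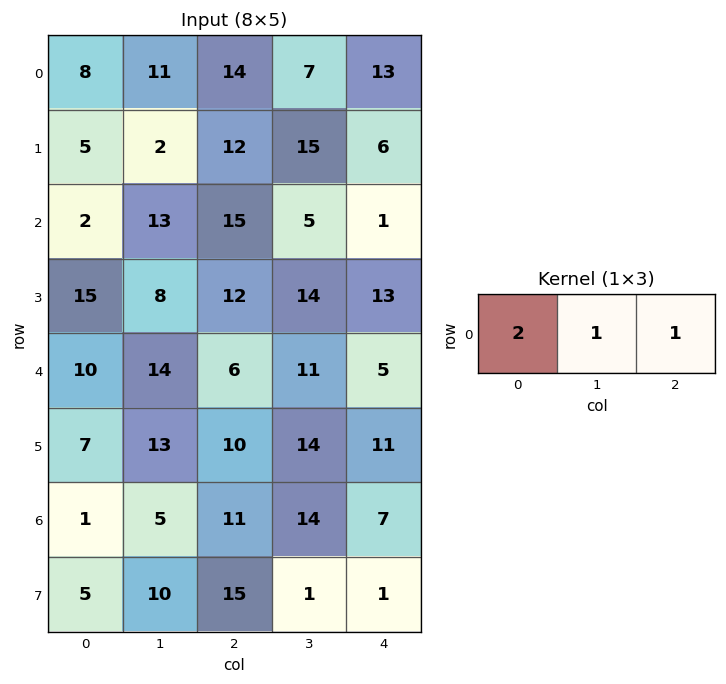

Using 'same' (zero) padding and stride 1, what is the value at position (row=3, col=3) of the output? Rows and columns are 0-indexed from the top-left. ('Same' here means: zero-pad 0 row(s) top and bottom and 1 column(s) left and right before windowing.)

51

The receptive field on the zero-padded input at this output position is [12 14 13]. Elementwise product with the kernel and sum: 12·2 + 14·1 + 13·1.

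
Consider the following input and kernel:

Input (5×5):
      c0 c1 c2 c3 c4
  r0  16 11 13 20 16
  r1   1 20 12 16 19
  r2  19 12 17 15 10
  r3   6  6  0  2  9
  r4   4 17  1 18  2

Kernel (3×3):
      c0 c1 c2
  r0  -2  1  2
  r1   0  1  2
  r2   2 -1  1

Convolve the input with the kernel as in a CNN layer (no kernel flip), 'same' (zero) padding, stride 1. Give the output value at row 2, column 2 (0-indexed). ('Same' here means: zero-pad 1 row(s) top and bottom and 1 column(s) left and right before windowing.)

The receptive field on the zero-padded input at this output position is [20 12 16 / 12 17 15 / 6 0 2]. Elementwise product with the kernel and sum: 20·-2 + 12·1 + 16·2 + 17·1 + 15·2 + 6·2 + 0·-1 + 2·1.

65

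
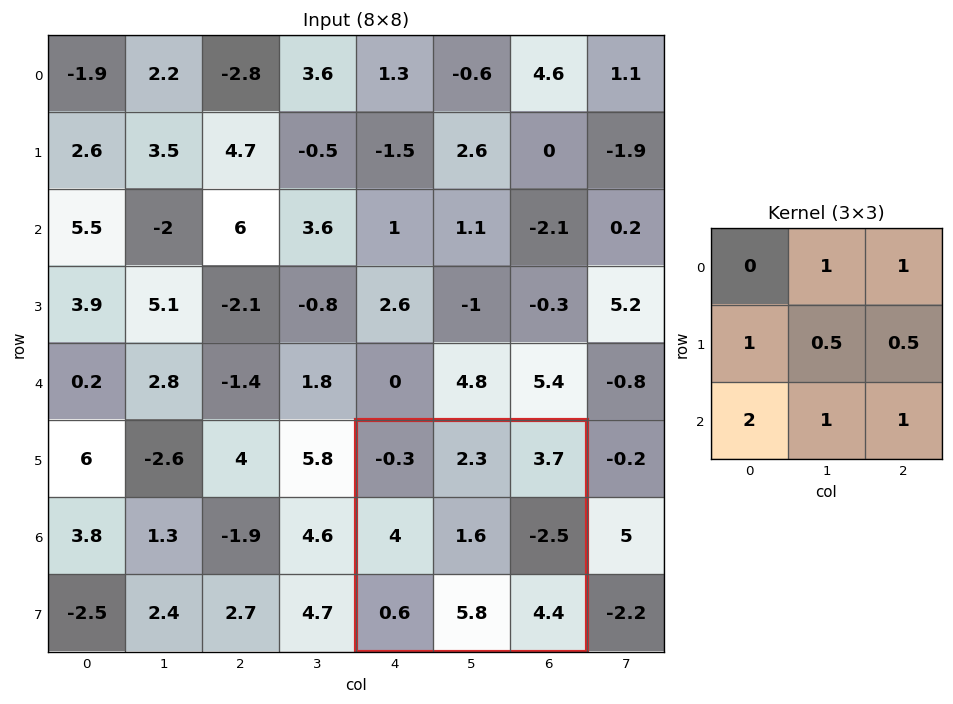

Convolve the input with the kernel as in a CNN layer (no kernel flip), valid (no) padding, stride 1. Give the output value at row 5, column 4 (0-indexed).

The receptive field on the input at this output position is [-0.3 2.3 3.7 / 4 1.6 -2.5 / 0.6 5.8 4.4]. Elementwise product with the kernel and sum: 2.3·1 + 3.7·1 + 4·1 + 1.6·0.5 + -2.5·0.5 + 0.6·2 + 5.8·1 + 4.4·1.

20.95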